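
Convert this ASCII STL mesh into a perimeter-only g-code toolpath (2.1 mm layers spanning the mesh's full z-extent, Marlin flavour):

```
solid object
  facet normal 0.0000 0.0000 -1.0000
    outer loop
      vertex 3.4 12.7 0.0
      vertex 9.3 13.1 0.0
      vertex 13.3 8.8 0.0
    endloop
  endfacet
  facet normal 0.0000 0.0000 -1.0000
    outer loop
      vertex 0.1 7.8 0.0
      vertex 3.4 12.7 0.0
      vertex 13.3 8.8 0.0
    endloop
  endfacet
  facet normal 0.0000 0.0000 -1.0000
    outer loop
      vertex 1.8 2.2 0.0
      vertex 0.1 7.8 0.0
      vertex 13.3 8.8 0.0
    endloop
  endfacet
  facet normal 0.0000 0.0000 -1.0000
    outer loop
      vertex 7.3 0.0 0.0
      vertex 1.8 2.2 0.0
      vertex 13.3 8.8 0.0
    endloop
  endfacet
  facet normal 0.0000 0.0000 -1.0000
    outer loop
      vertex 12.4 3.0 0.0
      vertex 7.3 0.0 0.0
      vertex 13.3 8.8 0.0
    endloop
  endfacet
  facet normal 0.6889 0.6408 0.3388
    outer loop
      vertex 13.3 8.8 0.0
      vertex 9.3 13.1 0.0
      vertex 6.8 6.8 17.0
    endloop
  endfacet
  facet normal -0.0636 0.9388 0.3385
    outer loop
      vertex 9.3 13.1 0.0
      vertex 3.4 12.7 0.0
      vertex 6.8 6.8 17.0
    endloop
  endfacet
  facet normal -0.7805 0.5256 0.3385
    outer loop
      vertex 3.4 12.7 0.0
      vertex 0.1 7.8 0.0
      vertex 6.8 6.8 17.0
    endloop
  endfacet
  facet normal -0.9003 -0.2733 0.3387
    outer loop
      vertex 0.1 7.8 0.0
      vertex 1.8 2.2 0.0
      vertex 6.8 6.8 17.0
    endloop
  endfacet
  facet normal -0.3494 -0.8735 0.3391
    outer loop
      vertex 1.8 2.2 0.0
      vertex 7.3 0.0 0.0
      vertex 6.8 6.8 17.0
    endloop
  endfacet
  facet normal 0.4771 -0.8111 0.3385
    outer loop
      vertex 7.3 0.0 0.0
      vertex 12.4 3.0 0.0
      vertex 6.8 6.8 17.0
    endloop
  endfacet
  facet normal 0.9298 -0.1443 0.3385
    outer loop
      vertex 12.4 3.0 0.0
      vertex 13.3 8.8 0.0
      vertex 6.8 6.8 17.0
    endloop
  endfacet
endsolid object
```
; perimeter-only toolpath
G21 ; units = mm
G90 ; absolute positioning
G28 ; home
; layer 1
G0 Z2.1
G0 X12.5 Y8.6
G1 X9.0 Y12.3
G1 X3.8 Y12.0
G1 X0.9 Y7.7
G1 X2.4 Y2.8
G1 X7.2 Y0.8
G1 X11.7 Y3.5
G1 X12.5 Y8.6
; layer 2
G0 Z4.2
G0 X11.7 Y8.3
G1 X8.7 Y11.5
G1 X4.2 Y11.2
G1 X1.8 Y7.5
G1 X3.0 Y3.4
G1 X7.2 Y1.7
G1 X11.0 Y4.0
G1 X11.7 Y8.3
; layer 3
G0 Z6.4
G0 X10.9 Y8.1
G1 X8.4 Y10.7
G1 X4.7 Y10.5
G1 X2.6 Y7.4
G1 X3.7 Y3.9
G1 X7.1 Y2.5
G1 X10.3 Y4.4
G1 X10.9 Y8.1
; layer 4
G0 Z8.5
G0 X10.1 Y7.8
G1 X8.1 Y9.9
G1 X5.1 Y9.8
G1 X3.4 Y7.3
G1 X4.3 Y4.5
G1 X7.0 Y3.4
G1 X9.6 Y4.9
G1 X10.1 Y7.8
; layer 5
G0 Z10.6
G0 X9.2 Y7.6
G1 X7.7 Y9.2
G1 X5.5 Y9.0
G1 X4.3 Y7.2
G1 X4.9 Y5.1
G1 X7.0 Y4.2
G1 X8.9 Y5.4
G1 X9.2 Y7.6
; layer 6
G0 Z12.8
G0 X8.4 Y7.3
G1 X7.4 Y8.4
G1 X5.9 Y8.3
G1 X5.1 Y7.0
G1 X5.5 Y5.6
G1 X6.9 Y5.1
G1 X8.2 Y5.8
G1 X8.4 Y7.3
; layer 7
G0 Z14.9
G0 X7.6 Y7.1
G1 X7.1 Y7.6
G1 X6.4 Y7.5
G1 X6.0 Y6.9
G1 X6.2 Y6.2
G1 X6.9 Y6.0
G1 X7.5 Y6.3
G1 X7.6 Y7.1
M2 ; end

The solid is a regular 7-sided pyramid, base circumscribed radius ≈ 6.8 mm, apex at z ≈ 17 mm. Slicing at Δz = 2.1 mm — 8 equal slices spanning the solid's height, so layer i sits at z = i·h/8 — gives 7 non-empty perimeters. Each is a 7-segment closed polygon; G0 lifts to the layer z and rapids to the start vertex, then G1 traces the edges. The cross-section shrinks linearly with z (the slice at the apex is degenerate and omitted).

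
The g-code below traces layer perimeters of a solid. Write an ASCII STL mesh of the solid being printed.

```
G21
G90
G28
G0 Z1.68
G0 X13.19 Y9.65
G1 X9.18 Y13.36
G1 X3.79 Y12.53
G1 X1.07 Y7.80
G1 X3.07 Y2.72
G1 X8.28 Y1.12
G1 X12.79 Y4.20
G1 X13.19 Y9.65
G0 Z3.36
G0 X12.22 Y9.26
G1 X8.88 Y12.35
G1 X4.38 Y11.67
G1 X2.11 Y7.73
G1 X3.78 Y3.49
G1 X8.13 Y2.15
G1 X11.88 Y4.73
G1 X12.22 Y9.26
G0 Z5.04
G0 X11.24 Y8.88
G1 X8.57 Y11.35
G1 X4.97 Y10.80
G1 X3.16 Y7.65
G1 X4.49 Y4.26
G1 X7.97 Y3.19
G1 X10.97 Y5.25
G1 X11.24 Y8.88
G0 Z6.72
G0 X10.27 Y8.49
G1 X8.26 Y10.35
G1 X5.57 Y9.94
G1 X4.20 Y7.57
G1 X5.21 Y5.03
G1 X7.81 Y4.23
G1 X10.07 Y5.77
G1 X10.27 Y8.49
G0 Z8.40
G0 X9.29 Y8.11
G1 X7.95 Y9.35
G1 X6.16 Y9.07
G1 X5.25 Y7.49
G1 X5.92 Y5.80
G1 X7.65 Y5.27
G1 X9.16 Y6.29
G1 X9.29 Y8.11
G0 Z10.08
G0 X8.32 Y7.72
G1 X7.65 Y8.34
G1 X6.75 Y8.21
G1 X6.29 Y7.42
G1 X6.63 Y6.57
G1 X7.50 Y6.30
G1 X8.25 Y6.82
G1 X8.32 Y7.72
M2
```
solid part
  facet normal 0.0000 0.0000 -1.0000
    outer loop
      vertex 3.20 13.40 0.00
      vertex 9.49 14.36 0.00
      vertex 14.17 10.03 0.00
    endloop
  endfacet
  facet normal 0.0000 0.0000 -1.0000
    outer loop
      vertex 0.02 7.88 0.00
      vertex 3.20 13.40 0.00
      vertex 14.17 10.03 0.00
    endloop
  endfacet
  facet normal 0.0000 0.0000 -1.0000
    outer loop
      vertex 2.36 1.95 0.00
      vertex 0.02 7.88 0.00
      vertex 14.17 10.03 0.00
    endloop
  endfacet
  facet normal 0.0000 0.0000 -1.0000
    outer loop
      vertex 8.44 0.08 0.00
      vertex 2.36 1.95 0.00
      vertex 14.17 10.03 0.00
    endloop
  endfacet
  facet normal 0.0000 0.0000 -1.0000
    outer loop
      vertex 13.70 3.68 0.00
      vertex 8.44 0.08 0.00
      vertex 14.17 10.03 0.00
    endloop
  endfacet
  facet normal 0.5920 0.6398 0.4901
    outer loop
      vertex 14.17 10.03 0.00
      vertex 9.49 14.36 0.00
      vertex 7.34 7.34 11.76
    endloop
  endfacet
  facet normal -0.1315 0.8616 0.4903
    outer loop
      vertex 9.49 14.36 0.00
      vertex 3.20 13.40 0.00
      vertex 7.34 7.34 11.76
    endloop
  endfacet
  facet normal -0.7553 0.4351 0.4901
    outer loop
      vertex 3.20 13.40 0.00
      vertex 0.02 7.88 0.00
      vertex 7.34 7.34 11.76
    endloop
  endfacet
  facet normal -0.8109 -0.3200 0.4900
    outer loop
      vertex 0.02 7.88 0.00
      vertex 2.36 1.95 0.00
      vertex 7.34 7.34 11.76
    endloop
  endfacet
  facet normal -0.2562 -0.8330 0.4903
    outer loop
      vertex 2.36 1.95 0.00
      vertex 8.44 0.08 0.00
      vertex 7.34 7.34 11.76
    endloop
  endfacet
  facet normal 0.4923 -0.7193 0.4901
    outer loop
      vertex 8.44 0.08 0.00
      vertex 13.70 3.68 0.00
      vertex 7.34 7.34 11.76
    endloop
  endfacet
  facet normal 0.8693 -0.0643 0.4901
    outer loop
      vertex 13.70 3.68 0.00
      vertex 14.17 10.03 0.00
      vertex 7.34 7.34 11.76
    endloop
  endfacet
endsolid part

The G0 Z moves step by Δz≈1.68 mm. The G1 loops shrink linearly with z, so the solid tapers from its base footprint up to z≈11.8. Closing with a flat bottom cap and the tapered top and triangulating gives 12 facets — a regular 7-sided pyramid, base circumscribed radius ≈ 7.34 mm, apex at z ≈ 11.8 mm.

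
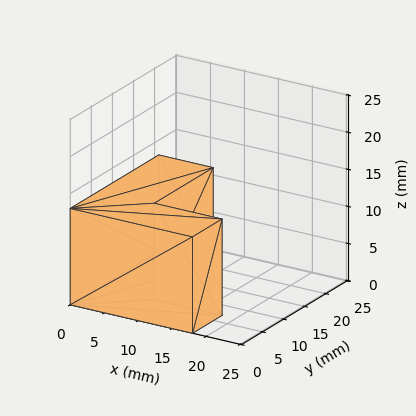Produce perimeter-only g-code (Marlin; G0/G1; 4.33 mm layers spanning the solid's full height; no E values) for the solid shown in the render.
Reading the render: the shape is an L-shaped prism: outer 18 × 21 mm, arm thicknesses ≈ 7 mm (horizontal) and 8 mm (vertical), extruded 13 mm in z (dimensions read to the nearest mm from the axis ticks). For the g-code, the solid's height is divided into equal slices at the stated Δz and each level perimeter traced with G1 moves after a G0 lift.

; perimeter-only toolpath
G21 ; units = mm
G90 ; absolute positioning
G28 ; home
; layer 1
G0 Z4.33
G0 X0.00 Y0.00
G1 X18.00 Y0.00
G1 X18.00 Y7.00
G1 X8.00 Y7.00
G1 X8.00 Y21.00
G1 X0.00 Y21.00
G1 X0.00 Y0.00
; layer 2
G0 Z8.67
G0 X0.00 Y0.00
G1 X18.00 Y0.00
G1 X18.00 Y7.00
G1 X8.00 Y7.00
G1 X8.00 Y21.00
G1 X0.00 Y21.00
G1 X0.00 Y0.00
; layer 3
G0 Z13.00
G0 X0.00 Y0.00
G1 X18.00 Y0.00
G1 X18.00 Y7.00
G1 X8.00 Y7.00
G1 X8.00 Y21.00
G1 X0.00 Y21.00
G1 X0.00 Y0.00
M2 ; end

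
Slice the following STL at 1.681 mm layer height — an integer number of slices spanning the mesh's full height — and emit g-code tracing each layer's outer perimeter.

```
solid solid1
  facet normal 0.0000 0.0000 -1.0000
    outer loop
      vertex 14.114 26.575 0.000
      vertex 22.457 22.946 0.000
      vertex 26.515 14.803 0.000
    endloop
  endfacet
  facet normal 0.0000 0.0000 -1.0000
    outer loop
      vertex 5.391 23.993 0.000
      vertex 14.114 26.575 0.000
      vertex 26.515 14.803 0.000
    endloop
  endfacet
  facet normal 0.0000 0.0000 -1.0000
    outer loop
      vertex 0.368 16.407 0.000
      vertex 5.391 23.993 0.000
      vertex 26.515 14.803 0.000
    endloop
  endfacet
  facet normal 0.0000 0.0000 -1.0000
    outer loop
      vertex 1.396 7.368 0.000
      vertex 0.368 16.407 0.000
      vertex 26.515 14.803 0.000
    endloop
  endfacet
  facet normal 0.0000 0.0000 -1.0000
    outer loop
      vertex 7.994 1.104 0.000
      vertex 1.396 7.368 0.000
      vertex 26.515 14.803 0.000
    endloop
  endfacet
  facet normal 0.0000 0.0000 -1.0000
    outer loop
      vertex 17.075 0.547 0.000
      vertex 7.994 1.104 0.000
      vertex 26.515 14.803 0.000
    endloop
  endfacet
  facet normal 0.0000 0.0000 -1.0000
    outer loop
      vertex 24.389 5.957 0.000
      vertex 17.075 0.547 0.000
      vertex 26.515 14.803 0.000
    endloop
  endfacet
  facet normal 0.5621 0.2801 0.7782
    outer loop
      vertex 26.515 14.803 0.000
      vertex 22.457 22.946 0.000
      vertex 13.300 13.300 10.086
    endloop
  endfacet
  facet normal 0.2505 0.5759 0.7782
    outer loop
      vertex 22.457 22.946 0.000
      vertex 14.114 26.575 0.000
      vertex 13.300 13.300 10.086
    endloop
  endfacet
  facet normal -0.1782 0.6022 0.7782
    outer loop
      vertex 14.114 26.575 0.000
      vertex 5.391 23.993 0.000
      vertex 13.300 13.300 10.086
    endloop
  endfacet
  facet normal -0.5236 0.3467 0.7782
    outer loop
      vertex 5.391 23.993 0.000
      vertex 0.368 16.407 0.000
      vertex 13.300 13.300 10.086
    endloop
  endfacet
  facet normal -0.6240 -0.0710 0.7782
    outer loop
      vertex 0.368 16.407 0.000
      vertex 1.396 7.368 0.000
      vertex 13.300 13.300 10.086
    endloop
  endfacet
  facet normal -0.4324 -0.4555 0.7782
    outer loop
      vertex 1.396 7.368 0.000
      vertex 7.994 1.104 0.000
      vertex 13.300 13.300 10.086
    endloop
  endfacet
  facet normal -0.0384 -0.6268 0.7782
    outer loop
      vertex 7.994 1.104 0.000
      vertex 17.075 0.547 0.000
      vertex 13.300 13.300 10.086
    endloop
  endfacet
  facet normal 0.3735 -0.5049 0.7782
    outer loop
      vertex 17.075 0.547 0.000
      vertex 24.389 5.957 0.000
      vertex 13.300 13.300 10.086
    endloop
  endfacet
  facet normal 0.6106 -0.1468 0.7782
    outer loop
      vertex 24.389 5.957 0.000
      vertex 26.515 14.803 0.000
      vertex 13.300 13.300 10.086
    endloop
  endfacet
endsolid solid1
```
; perimeter-only toolpath
G21 ; units = mm
G90 ; absolute positioning
G28 ; home
; layer 1
G0 Z1.681
G0 X24.312 Y14.553
G1 X20.931 Y21.338
G1 X13.978 Y24.362
G1 X6.709 Y22.211
G1 X2.523 Y15.889
G1 X3.380 Y8.357
G1 X8.878 Y3.137
G1 X16.446 Y2.672
G1 X22.541 Y7.181
G1 X24.312 Y14.553
; layer 2
G0 Z3.362
G0 X22.110 Y14.302
G1 X19.405 Y19.731
G1 X13.843 Y22.150
G1 X8.027 Y20.429
G1 X4.679 Y15.371
G1 X5.364 Y9.345
G1 X9.763 Y5.169
G1 X15.817 Y4.798
G1 X20.693 Y8.405
G1 X22.110 Y14.302
; layer 3
G0 Z5.043
G0 X19.907 Y14.052
G1 X17.879 Y18.123
G1 X13.707 Y19.938
G1 X9.346 Y18.646
G1 X6.834 Y14.854
G1 X7.348 Y10.334
G1 X10.647 Y7.202
G1 X15.188 Y6.924
G1 X18.845 Y9.629
G1 X19.907 Y14.052
; layer 4
G0 Z6.724
G0 X17.705 Y13.801
G1 X16.352 Y16.515
G1 X13.571 Y17.725
G1 X10.664 Y16.864
G1 X8.989 Y14.336
G1 X9.332 Y11.323
G1 X11.531 Y9.235
G1 X14.558 Y9.049
G1 X16.996 Y10.852
G1 X17.705 Y13.801
; layer 5
G0 Z8.405
G0 X15.502 Y13.550
G1 X14.826 Y14.908
G1 X13.436 Y15.512
G1 X11.982 Y15.082
G1 X11.145 Y13.818
G1 X11.316 Y12.311
G1 X12.416 Y11.267
G1 X13.929 Y11.175
G1 X15.148 Y12.076
G1 X15.502 Y13.550
M2 ; end

The solid is a regular 9-sided pyramid, base circumscribed radius ≈ 13.3 mm, apex at z ≈ 10.1 mm. Slicing at Δz = 1.681 mm — 6 equal slices spanning the solid's height, so layer i sits at z = i·h/6 — gives 5 non-empty perimeters. Each is a 9-segment closed polygon; G0 lifts to the layer z and rapids to the start vertex, then G1 traces the edges. The cross-section shrinks linearly with z (the slice at the apex is degenerate and omitted).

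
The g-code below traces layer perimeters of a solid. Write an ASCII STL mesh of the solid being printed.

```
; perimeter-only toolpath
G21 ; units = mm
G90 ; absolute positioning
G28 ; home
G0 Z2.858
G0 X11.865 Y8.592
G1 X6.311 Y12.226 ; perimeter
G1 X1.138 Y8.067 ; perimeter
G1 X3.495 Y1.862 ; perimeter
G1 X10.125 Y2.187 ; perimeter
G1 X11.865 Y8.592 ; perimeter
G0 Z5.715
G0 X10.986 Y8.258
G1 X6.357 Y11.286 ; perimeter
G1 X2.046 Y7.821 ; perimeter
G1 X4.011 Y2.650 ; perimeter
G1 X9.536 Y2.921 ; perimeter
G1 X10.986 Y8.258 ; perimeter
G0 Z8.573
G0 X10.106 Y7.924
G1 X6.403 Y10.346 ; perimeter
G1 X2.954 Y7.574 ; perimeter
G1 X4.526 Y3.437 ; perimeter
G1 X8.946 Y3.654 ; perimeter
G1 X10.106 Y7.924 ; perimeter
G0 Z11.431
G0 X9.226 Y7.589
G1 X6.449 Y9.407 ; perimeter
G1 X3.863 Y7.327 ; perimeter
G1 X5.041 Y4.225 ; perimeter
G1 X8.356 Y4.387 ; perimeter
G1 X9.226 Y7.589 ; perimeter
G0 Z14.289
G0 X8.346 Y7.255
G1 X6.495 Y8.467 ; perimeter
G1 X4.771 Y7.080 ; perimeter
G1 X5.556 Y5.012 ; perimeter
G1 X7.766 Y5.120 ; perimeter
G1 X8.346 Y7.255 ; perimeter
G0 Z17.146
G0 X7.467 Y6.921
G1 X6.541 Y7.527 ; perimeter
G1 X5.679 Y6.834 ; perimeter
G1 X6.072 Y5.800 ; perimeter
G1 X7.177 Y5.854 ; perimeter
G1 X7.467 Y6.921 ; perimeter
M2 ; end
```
solid part
  facet normal 0.0000 0.0000 -1.0000
    outer loop
      vertex 0.230 8.314 0.000
      vertex 6.265 13.166 0.000
      vertex 12.745 8.926 0.000
    endloop
  endfacet
  facet normal 0.0000 0.0000 -1.0000
    outer loop
      vertex 2.980 1.075 0.000
      vertex 0.230 8.314 0.000
      vertex 12.745 8.926 0.000
    endloop
  endfacet
  facet normal 0.0000 0.0000 -1.0000
    outer loop
      vertex 10.715 1.454 0.000
      vertex 2.980 1.075 0.000
      vertex 12.745 8.926 0.000
    endloop
  endfacet
  facet normal 0.5291 0.8086 0.2574
    outer loop
      vertex 12.745 8.926 0.000
      vertex 6.265 13.166 0.000
      vertex 6.587 6.587 20.004
    endloop
  endfacet
  facet normal -0.6055 0.7531 0.2574
    outer loop
      vertex 6.265 13.166 0.000
      vertex 0.230 8.314 0.000
      vertex 6.587 6.587 20.004
    endloop
  endfacet
  facet normal -0.9033 -0.3432 0.2574
    outer loop
      vertex 0.230 8.314 0.000
      vertex 2.980 1.075 0.000
      vertex 6.587 6.587 20.004
    endloop
  endfacet
  facet normal 0.0473 -0.9651 0.2574
    outer loop
      vertex 2.980 1.075 0.000
      vertex 10.715 1.454 0.000
      vertex 6.587 6.587 20.004
    endloop
  endfacet
  facet normal 0.9325 -0.2533 0.2574
    outer loop
      vertex 10.715 1.454 0.000
      vertex 12.745 8.926 0.000
      vertex 6.587 6.587 20.004
    endloop
  endfacet
endsolid part

The G0 Z moves step by Δz≈2.858 mm. The G1 loops shrink linearly with z, so the solid tapers from its base footprint up to z≈20. Closing with a flat bottom cap and the tapered top and triangulating gives 8 facets — a regular 5-sided pyramid, base circumscribed radius ≈ 6.59 mm, apex at z ≈ 20 mm.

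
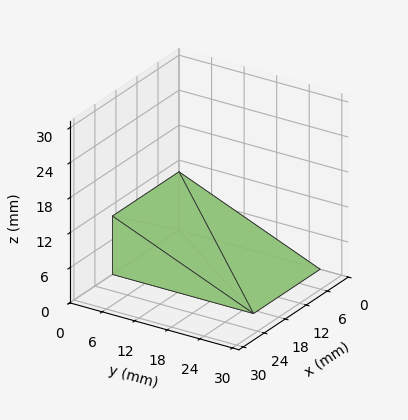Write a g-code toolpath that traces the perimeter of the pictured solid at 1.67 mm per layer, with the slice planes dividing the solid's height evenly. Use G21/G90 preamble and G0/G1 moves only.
Reading the render: the shape is a wedge (ramp): 19 × 26 mm base, rising to 10 mm along the y=0 edge and sloping linearly to z=0 at y=26 (dimensions read to the nearest mm from the axis ticks). For the g-code, the solid's height is divided into equal slices at the stated Δz and each level perimeter traced with G1 moves after a G0 lift.

; perimeter-only toolpath
G21 ; units = mm
G90 ; absolute positioning
G28 ; home
; layer 1
G0 Z1.67
G0 X0.00 Y0.00
G1 X19.00 Y0.00
G1 X19.00 Y21.67
G1 X0.00 Y21.67
G1 X0.00 Y0.00
; layer 2
G0 Z3.33
G0 X0.00 Y0.00
G1 X19.00 Y0.00
G1 X19.00 Y17.33
G1 X0.00 Y17.33
G1 X0.00 Y0.00
; layer 3
G0 Z5.00
G0 X0.00 Y0.00
G1 X19.00 Y0.00
G1 X19.00 Y13.00
G1 X0.00 Y13.00
G1 X0.00 Y0.00
; layer 4
G0 Z6.67
G0 X0.00 Y0.00
G1 X19.00 Y0.00
G1 X19.00 Y8.67
G1 X0.00 Y8.67
G1 X0.00 Y0.00
; layer 5
G0 Z8.33
G0 X0.00 Y0.00
G1 X19.00 Y0.00
G1 X19.00 Y4.33
G1 X0.00 Y4.33
G1 X0.00 Y0.00
M2 ; end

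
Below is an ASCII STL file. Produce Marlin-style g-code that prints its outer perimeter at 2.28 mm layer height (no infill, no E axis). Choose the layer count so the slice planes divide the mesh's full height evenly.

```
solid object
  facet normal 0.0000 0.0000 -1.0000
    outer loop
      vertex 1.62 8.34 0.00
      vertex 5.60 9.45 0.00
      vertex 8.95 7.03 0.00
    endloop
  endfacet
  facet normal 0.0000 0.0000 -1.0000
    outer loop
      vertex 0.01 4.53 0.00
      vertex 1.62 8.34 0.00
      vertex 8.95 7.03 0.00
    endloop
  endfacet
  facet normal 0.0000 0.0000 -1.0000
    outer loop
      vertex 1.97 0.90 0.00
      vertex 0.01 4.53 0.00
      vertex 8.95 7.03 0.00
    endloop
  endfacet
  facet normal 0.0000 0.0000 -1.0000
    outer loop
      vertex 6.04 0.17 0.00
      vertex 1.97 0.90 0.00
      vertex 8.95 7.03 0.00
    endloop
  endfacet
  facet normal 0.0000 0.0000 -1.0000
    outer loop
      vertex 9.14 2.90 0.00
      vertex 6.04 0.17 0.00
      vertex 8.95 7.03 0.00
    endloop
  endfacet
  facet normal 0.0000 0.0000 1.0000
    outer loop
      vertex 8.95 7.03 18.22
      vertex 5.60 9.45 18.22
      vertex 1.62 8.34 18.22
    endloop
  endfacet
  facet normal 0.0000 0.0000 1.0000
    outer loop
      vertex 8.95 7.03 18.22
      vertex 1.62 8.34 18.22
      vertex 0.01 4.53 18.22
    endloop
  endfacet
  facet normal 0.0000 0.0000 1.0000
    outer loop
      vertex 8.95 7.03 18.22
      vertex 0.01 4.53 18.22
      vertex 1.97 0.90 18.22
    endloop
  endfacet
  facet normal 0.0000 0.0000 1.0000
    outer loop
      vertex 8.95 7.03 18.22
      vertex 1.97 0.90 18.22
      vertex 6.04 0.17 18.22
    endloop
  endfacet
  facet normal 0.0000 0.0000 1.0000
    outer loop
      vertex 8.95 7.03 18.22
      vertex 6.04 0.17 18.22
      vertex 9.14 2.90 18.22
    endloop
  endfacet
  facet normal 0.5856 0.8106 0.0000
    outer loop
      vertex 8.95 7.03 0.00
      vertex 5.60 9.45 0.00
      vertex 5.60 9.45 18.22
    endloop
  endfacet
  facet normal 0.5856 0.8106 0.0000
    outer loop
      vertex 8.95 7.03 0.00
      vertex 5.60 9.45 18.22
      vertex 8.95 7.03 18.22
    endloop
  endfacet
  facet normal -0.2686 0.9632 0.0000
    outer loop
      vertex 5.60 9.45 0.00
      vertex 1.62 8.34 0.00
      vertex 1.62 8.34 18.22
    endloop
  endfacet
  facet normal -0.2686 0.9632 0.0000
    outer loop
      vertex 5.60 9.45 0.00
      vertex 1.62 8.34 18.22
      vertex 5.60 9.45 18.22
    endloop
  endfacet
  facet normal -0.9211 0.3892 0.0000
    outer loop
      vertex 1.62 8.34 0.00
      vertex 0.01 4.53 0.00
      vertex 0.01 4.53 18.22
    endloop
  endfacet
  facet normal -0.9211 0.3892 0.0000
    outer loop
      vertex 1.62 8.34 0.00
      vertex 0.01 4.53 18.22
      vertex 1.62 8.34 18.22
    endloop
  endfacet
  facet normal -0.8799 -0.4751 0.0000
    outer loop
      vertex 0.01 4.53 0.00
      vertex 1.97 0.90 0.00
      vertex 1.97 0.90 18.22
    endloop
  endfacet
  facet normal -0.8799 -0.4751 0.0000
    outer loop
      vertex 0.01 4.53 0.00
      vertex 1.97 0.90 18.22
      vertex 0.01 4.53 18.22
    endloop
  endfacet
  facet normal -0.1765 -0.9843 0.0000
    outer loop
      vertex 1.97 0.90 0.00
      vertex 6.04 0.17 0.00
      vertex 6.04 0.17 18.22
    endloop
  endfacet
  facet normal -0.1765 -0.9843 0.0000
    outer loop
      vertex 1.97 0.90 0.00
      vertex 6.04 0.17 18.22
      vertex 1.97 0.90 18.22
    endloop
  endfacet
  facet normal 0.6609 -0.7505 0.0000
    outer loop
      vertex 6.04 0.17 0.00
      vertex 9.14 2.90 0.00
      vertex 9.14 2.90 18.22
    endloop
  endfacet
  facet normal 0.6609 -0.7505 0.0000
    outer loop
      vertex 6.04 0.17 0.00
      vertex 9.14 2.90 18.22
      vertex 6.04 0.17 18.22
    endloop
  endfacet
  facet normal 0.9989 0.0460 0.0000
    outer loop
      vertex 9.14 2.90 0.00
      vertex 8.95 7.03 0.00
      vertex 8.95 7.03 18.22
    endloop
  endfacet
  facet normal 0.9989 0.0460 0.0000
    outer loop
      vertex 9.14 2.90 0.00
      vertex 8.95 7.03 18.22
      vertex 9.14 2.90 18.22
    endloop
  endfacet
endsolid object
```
; perimeter-only toolpath
G21 ; units = mm
G90 ; absolute positioning
G28 ; home
; layer 1
G0 Z2.28
G0 X8.95 Y7.03
G1 X5.60 Y9.45
G1 X1.62 Y8.34
G1 X0.01 Y4.53
G1 X1.97 Y0.90
G1 X6.04 Y0.17
G1 X9.14 Y2.90
G1 X8.95 Y7.03
; layer 2
G0 Z4.55
G0 X8.95 Y7.03
G1 X5.60 Y9.45
G1 X1.62 Y8.34
G1 X0.01 Y4.53
G1 X1.97 Y0.90
G1 X6.04 Y0.17
G1 X9.14 Y2.90
G1 X8.95 Y7.03
; layer 3
G0 Z6.83
G0 X8.95 Y7.03
G1 X5.60 Y9.45
G1 X1.62 Y8.34
G1 X0.01 Y4.53
G1 X1.97 Y0.90
G1 X6.04 Y0.17
G1 X9.14 Y2.90
G1 X8.95 Y7.03
; layer 4
G0 Z9.11
G0 X8.95 Y7.03
G1 X5.60 Y9.45
G1 X1.62 Y8.34
G1 X0.01 Y4.53
G1 X1.97 Y0.90
G1 X6.04 Y0.17
G1 X9.14 Y2.90
G1 X8.95 Y7.03
; layer 5
G0 Z11.39
G0 X8.95 Y7.03
G1 X5.60 Y9.45
G1 X1.62 Y8.34
G1 X0.01 Y4.53
G1 X1.97 Y0.90
G1 X6.04 Y0.17
G1 X9.14 Y2.90
G1 X8.95 Y7.03
; layer 6
G0 Z13.66
G0 X8.95 Y7.03
G1 X5.60 Y9.45
G1 X1.62 Y8.34
G1 X0.01 Y4.53
G1 X1.97 Y0.90
G1 X6.04 Y0.17
G1 X9.14 Y2.90
G1 X8.95 Y7.03
; layer 7
G0 Z15.94
G0 X8.95 Y7.03
G1 X5.60 Y9.45
G1 X1.62 Y8.34
G1 X0.01 Y4.53
G1 X1.97 Y0.90
G1 X6.04 Y0.17
G1 X9.14 Y2.90
G1 X8.95 Y7.03
; layer 8
G0 Z18.22
G0 X8.95 Y7.03
G1 X5.60 Y9.45
G1 X1.62 Y8.34
G1 X0.01 Y4.53
G1 X1.97 Y0.90
G1 X6.04 Y0.17
G1 X9.14 Y2.90
G1 X8.95 Y7.03
M2 ; end

The solid is a regular 7-sided prism (a cylinder approximated with 7 flat sides), circumscribed radius ≈ 4.76 mm, height ≈ 18.2 mm. Slicing at Δz = 2.28 mm — 8 equal slices spanning the solid's height, so layer i sits at z = i·h/8 — gives 8 non-empty perimeters. Each is a 7-segment closed polygon; G0 lifts to the layer z and rapids to the start vertex, then G1 traces the edges.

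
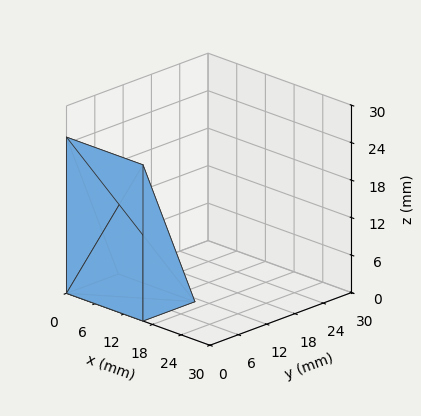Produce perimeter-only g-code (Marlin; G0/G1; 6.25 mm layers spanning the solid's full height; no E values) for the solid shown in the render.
Reading the render: the shape is a wedge (ramp): 16 × 11 mm base, rising to 25 mm along the y=0 edge and sloping linearly to z=0 at y=11 (dimensions read to the nearest mm from the axis ticks). For the g-code, the solid's height is divided into equal slices at the stated Δz and each level perimeter traced with G1 moves after a G0 lift.

; perimeter-only toolpath
G21 ; units = mm
G90 ; absolute positioning
G28 ; home
; layer 1
G0 Z6.25
G0 X0.00 Y0.00
G1 X16.00 Y0.00
G1 X16.00 Y8.25
G1 X0.00 Y8.25
G1 X0.00 Y0.00
; layer 2
G0 Z12.50
G0 X0.00 Y0.00
G1 X16.00 Y0.00
G1 X16.00 Y5.50
G1 X0.00 Y5.50
G1 X0.00 Y0.00
; layer 3
G0 Z18.75
G0 X0.00 Y0.00
G1 X16.00 Y0.00
G1 X16.00 Y2.75
G1 X0.00 Y2.75
G1 X0.00 Y0.00
M2 ; end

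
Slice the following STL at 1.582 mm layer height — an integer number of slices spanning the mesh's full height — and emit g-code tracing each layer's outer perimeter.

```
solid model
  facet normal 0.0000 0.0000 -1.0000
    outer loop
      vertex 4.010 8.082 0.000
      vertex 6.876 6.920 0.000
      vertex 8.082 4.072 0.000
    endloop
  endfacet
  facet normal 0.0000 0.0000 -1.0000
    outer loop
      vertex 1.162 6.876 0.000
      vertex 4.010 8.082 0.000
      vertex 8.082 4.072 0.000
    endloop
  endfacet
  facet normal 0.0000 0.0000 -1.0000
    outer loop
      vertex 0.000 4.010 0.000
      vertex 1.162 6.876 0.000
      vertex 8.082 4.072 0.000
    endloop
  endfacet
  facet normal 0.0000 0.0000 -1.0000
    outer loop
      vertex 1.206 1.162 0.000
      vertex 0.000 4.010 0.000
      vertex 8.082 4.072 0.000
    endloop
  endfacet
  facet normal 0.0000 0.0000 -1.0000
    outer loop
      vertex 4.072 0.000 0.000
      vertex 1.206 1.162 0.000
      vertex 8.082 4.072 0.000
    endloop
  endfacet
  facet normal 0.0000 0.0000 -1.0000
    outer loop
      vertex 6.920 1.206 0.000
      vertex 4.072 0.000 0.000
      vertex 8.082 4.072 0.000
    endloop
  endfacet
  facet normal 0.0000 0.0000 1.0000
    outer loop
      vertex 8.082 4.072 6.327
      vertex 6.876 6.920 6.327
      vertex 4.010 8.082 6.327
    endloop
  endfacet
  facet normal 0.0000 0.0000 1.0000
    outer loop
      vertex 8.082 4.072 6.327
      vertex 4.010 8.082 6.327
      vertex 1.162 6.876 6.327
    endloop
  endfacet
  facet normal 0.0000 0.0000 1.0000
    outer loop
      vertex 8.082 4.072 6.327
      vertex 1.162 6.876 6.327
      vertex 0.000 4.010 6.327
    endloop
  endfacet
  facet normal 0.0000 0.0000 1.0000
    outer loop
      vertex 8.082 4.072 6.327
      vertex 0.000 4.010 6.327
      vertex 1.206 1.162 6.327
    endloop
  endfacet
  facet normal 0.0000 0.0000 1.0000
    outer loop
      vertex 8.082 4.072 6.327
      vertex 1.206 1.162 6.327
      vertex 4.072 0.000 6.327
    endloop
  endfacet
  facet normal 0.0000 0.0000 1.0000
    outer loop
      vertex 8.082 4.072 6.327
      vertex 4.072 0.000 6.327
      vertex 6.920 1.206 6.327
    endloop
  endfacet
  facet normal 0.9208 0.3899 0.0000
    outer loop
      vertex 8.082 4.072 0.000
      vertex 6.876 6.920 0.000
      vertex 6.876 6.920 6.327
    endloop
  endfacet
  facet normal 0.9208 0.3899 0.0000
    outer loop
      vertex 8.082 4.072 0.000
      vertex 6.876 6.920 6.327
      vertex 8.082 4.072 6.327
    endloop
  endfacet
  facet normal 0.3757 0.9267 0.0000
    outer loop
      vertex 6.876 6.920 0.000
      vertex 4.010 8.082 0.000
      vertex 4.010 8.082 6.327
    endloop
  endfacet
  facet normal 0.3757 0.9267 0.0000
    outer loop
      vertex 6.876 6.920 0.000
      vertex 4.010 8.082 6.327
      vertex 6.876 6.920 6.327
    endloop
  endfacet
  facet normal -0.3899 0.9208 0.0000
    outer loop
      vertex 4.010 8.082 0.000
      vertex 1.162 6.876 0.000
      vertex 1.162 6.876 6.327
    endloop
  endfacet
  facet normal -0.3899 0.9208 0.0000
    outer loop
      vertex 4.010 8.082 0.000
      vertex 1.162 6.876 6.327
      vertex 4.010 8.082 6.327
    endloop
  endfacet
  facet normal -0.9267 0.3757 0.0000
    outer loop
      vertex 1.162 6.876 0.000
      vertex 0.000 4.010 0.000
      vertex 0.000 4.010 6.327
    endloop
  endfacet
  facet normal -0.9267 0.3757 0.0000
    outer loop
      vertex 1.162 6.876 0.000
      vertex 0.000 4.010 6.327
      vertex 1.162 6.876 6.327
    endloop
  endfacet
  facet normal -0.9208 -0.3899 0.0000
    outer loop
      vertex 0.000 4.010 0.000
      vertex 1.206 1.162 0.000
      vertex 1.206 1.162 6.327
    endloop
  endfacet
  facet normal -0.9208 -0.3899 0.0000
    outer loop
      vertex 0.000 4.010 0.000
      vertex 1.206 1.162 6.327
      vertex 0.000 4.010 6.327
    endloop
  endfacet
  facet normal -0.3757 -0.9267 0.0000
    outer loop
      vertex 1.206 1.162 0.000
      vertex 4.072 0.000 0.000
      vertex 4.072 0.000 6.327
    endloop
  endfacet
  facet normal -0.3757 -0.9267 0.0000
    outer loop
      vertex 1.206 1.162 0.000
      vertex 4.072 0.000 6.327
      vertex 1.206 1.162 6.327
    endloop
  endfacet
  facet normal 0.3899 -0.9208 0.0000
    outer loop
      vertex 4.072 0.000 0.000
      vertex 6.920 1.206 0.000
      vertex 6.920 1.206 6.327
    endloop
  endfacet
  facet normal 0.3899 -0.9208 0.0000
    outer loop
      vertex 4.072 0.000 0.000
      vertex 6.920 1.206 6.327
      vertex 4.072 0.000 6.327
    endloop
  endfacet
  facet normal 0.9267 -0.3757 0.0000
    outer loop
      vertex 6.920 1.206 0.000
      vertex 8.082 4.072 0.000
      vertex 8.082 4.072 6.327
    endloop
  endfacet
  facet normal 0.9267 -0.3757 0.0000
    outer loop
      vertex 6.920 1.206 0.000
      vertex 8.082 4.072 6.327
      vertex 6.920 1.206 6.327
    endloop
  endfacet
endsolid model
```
; perimeter-only toolpath
G21 ; units = mm
G90 ; absolute positioning
G28 ; home
; layer 1
G0 Z1.582
G0 X8.082 Y4.072
G1 X6.876 Y6.920
G1 X4.010 Y8.082
G1 X1.162 Y6.876
G1 X0.000 Y4.010
G1 X1.206 Y1.162
G1 X4.072 Y0.000
G1 X6.920 Y1.206
G1 X8.082 Y4.072
; layer 2
G0 Z3.163
G0 X8.082 Y4.072
G1 X6.876 Y6.920
G1 X4.010 Y8.082
G1 X1.162 Y6.876
G1 X0.000 Y4.010
G1 X1.206 Y1.162
G1 X4.072 Y0.000
G1 X6.920 Y1.206
G1 X8.082 Y4.072
; layer 3
G0 Z4.745
G0 X8.082 Y4.072
G1 X6.876 Y6.920
G1 X4.010 Y8.082
G1 X1.162 Y6.876
G1 X0.000 Y4.010
G1 X1.206 Y1.162
G1 X4.072 Y0.000
G1 X6.920 Y1.206
G1 X8.082 Y4.072
; layer 4
G0 Z6.327
G0 X8.082 Y4.072
G1 X6.876 Y6.920
G1 X4.010 Y8.082
G1 X1.162 Y6.876
G1 X0.000 Y4.010
G1 X1.206 Y1.162
G1 X4.072 Y0.000
G1 X6.920 Y1.206
G1 X8.082 Y4.072
M2 ; end

The solid is a regular 8-sided prism (a cylinder approximated with 8 flat sides), circumscribed radius ≈ 4.04 mm, height ≈ 6.33 mm. Slicing at Δz = 1.582 mm — 4 equal slices spanning the solid's height, so layer i sits at z = i·h/4 — gives 4 non-empty perimeters. Each is a 8-segment closed polygon; G0 lifts to the layer z and rapids to the start vertex, then G1 traces the edges.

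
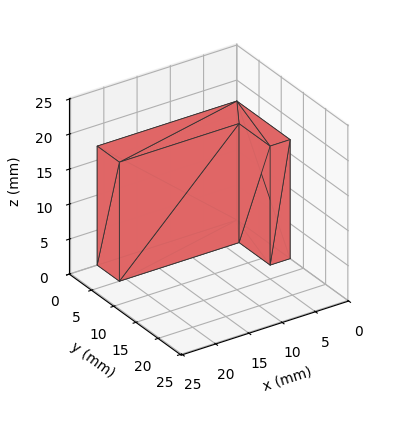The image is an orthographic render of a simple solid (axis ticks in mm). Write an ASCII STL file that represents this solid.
Reading the render: the shape is an L-shaped prism: outer 21 × 12 mm, arm thicknesses ≈ 5 mm (horizontal) and 3 mm (vertical), extruded 17 mm in z (dimensions read to the nearest mm from the axis ticks). For the STL, each face is triangulated and given an outward normal.

solid part
  facet normal 0.0000 0.0000 -1.0000
    outer loop
      vertex 21.00 5.00 0.00
      vertex 21.00 0.00 0.00
      vertex 0.00 0.00 0.00
    endloop
  endfacet
  facet normal 0.0000 0.0000 -1.0000
    outer loop
      vertex 3.00 5.00 0.00
      vertex 21.00 5.00 0.00
      vertex 0.00 0.00 0.00
    endloop
  endfacet
  facet normal 0.0000 0.0000 -1.0000
    outer loop
      vertex 3.00 12.00 0.00
      vertex 3.00 5.00 0.00
      vertex 0.00 0.00 0.00
    endloop
  endfacet
  facet normal 0.0000 0.0000 -1.0000
    outer loop
      vertex 0.00 12.00 0.00
      vertex 3.00 12.00 0.00
      vertex 0.00 0.00 0.00
    endloop
  endfacet
  facet normal 0.0000 0.0000 1.0000
    outer loop
      vertex 0.00 0.00 17.00
      vertex 21.00 0.00 17.00
      vertex 21.00 5.00 17.00
    endloop
  endfacet
  facet normal 0.0000 0.0000 1.0000
    outer loop
      vertex 0.00 0.00 17.00
      vertex 21.00 5.00 17.00
      vertex 3.00 5.00 17.00
    endloop
  endfacet
  facet normal 0.0000 0.0000 1.0000
    outer loop
      vertex 0.00 0.00 17.00
      vertex 3.00 5.00 17.00
      vertex 3.00 12.00 17.00
    endloop
  endfacet
  facet normal 0.0000 0.0000 1.0000
    outer loop
      vertex 0.00 0.00 17.00
      vertex 3.00 12.00 17.00
      vertex 0.00 12.00 17.00
    endloop
  endfacet
  facet normal 0.0000 -1.0000 0.0000
    outer loop
      vertex 0.00 0.00 0.00
      vertex 21.00 0.00 0.00
      vertex 21.00 0.00 17.00
    endloop
  endfacet
  facet normal 0.0000 -1.0000 0.0000
    outer loop
      vertex 0.00 0.00 0.00
      vertex 21.00 0.00 17.00
      vertex 0.00 0.00 17.00
    endloop
  endfacet
  facet normal 1.0000 0.0000 0.0000
    outer loop
      vertex 21.00 0.00 0.00
      vertex 21.00 5.00 0.00
      vertex 21.00 5.00 17.00
    endloop
  endfacet
  facet normal 1.0000 0.0000 0.0000
    outer loop
      vertex 21.00 0.00 0.00
      vertex 21.00 5.00 17.00
      vertex 21.00 0.00 17.00
    endloop
  endfacet
  facet normal 0.0000 1.0000 0.0000
    outer loop
      vertex 21.00 5.00 0.00
      vertex 3.00 5.00 0.00
      vertex 3.00 5.00 17.00
    endloop
  endfacet
  facet normal 0.0000 1.0000 0.0000
    outer loop
      vertex 21.00 5.00 0.00
      vertex 3.00 5.00 17.00
      vertex 21.00 5.00 17.00
    endloop
  endfacet
  facet normal 1.0000 0.0000 0.0000
    outer loop
      vertex 3.00 5.00 0.00
      vertex 3.00 12.00 0.00
      vertex 3.00 12.00 17.00
    endloop
  endfacet
  facet normal 1.0000 0.0000 0.0000
    outer loop
      vertex 3.00 5.00 0.00
      vertex 3.00 12.00 17.00
      vertex 3.00 5.00 17.00
    endloop
  endfacet
  facet normal 0.0000 1.0000 0.0000
    outer loop
      vertex 3.00 12.00 0.00
      vertex 0.00 12.00 0.00
      vertex 0.00 12.00 17.00
    endloop
  endfacet
  facet normal 0.0000 1.0000 0.0000
    outer loop
      vertex 3.00 12.00 0.00
      vertex 0.00 12.00 17.00
      vertex 3.00 12.00 17.00
    endloop
  endfacet
  facet normal -1.0000 0.0000 0.0000
    outer loop
      vertex 0.00 12.00 0.00
      vertex 0.00 0.00 0.00
      vertex 0.00 0.00 17.00
    endloop
  endfacet
  facet normal -1.0000 0.0000 0.0000
    outer loop
      vertex 0.00 12.00 0.00
      vertex 0.00 0.00 17.00
      vertex 0.00 12.00 17.00
    endloop
  endfacet
endsolid part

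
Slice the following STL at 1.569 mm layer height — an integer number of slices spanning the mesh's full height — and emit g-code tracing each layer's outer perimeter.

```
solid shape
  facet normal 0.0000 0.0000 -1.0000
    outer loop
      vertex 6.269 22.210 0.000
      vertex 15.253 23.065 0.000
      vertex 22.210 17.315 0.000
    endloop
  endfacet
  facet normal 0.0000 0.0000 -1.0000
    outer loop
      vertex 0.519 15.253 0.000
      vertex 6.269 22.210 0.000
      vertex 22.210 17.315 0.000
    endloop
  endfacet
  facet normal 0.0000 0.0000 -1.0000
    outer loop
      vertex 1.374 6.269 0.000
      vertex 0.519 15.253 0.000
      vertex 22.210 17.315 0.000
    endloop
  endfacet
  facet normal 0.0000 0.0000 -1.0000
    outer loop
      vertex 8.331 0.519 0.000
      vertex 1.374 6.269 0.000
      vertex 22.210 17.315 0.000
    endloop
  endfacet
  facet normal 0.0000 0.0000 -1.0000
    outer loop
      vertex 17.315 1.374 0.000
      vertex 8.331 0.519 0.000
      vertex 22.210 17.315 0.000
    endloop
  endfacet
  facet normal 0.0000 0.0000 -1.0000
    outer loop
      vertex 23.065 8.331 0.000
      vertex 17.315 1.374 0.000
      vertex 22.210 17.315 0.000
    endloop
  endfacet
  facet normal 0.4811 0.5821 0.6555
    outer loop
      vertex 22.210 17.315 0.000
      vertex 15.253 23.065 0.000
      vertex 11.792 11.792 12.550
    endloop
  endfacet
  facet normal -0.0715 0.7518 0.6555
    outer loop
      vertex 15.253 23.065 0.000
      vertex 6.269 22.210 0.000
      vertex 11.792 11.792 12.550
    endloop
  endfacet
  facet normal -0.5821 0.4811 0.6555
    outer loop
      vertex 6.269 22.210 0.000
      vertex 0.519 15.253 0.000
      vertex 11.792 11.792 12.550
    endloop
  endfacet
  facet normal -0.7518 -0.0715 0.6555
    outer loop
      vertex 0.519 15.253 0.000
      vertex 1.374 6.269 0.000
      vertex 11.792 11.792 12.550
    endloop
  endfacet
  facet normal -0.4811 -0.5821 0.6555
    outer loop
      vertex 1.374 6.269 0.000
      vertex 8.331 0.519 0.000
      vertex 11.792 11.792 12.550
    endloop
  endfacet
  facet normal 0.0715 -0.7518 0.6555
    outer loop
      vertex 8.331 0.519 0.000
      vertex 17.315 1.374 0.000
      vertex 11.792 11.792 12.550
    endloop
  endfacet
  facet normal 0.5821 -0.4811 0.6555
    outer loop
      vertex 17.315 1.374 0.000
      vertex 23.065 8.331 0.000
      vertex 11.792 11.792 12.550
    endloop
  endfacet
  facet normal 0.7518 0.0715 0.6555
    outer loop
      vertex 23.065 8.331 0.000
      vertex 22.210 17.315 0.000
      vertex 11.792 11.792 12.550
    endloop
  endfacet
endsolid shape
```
; perimeter-only toolpath
G21 ; units = mm
G90 ; absolute positioning
G28 ; home
; layer 1
G0 Z1.569
G0 X20.908 Y16.625
G1 X14.820 Y21.656
G1 X6.959 Y20.908
G1 X1.928 Y14.820
G1 X2.676 Y6.959
G1 X8.764 Y1.928
G1 X16.625 Y2.676
G1 X21.656 Y8.764
G1 X20.908 Y16.625
; layer 2
G0 Z3.138
G0 X19.605 Y15.934
G1 X14.388 Y20.247
G1 X7.650 Y19.605
G1 X3.337 Y14.388
G1 X3.978 Y7.650
G1 X9.196 Y3.337
G1 X15.934 Y3.978
G1 X20.247 Y9.196
G1 X19.605 Y15.934
; layer 3
G0 Z4.706
G0 X18.303 Y15.244
G1 X13.955 Y18.838
G1 X8.340 Y18.303
G1 X4.746 Y13.955
G1 X5.281 Y8.340
G1 X9.629 Y4.746
G1 X15.244 Y5.281
G1 X18.838 Y9.629
G1 X18.303 Y15.244
; layer 4
G0 Z6.275
G0 X17.001 Y14.553
G1 X13.523 Y17.428
G1 X9.030 Y17.001
G1 X6.155 Y13.523
G1 X6.583 Y9.030
G1 X10.061 Y6.155
G1 X14.553 Y6.583
G1 X17.428 Y10.061
G1 X17.001 Y14.553
; layer 5
G0 Z7.844
G0 X15.699 Y13.863
G1 X13.090 Y16.019
G1 X9.721 Y15.699
G1 X7.565 Y13.090
G1 X7.885 Y9.721
G1 X10.494 Y7.565
G1 X13.863 Y7.885
G1 X16.019 Y10.494
G1 X15.699 Y13.863
; layer 6
G0 Z9.413
G0 X14.396 Y13.173
G1 X12.657 Y14.610
G1 X10.411 Y14.396
G1 X8.974 Y12.657
G1 X9.188 Y10.411
G1 X10.927 Y8.974
G1 X13.173 Y9.188
G1 X14.610 Y10.927
G1 X14.396 Y13.173
; layer 7
G0 Z10.981
G0 X13.094 Y12.482
G1 X12.225 Y13.201
G1 X11.102 Y13.094
G1 X10.383 Y12.225
G1 X10.490 Y11.102
G1 X11.359 Y10.383
G1 X12.482 Y10.490
G1 X13.201 Y11.359
G1 X13.094 Y12.482
M2 ; end

The solid is a regular 8-sided pyramid, base circumscribed radius ≈ 11.8 mm, apex at z ≈ 12.6 mm. Slicing at Δz = 1.569 mm — 8 equal slices spanning the solid's height, so layer i sits at z = i·h/8 — gives 7 non-empty perimeters. Each is a 8-segment closed polygon; G0 lifts to the layer z and rapids to the start vertex, then G1 traces the edges. The cross-section shrinks linearly with z (the slice at the apex is degenerate and omitted).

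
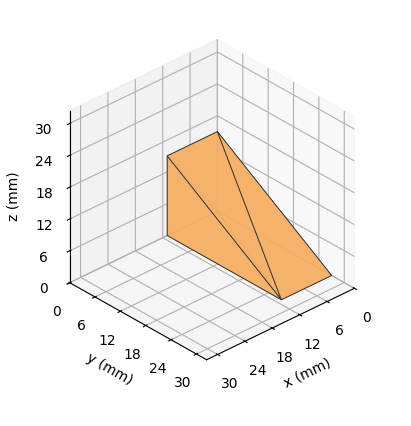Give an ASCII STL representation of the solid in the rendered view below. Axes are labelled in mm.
Reading the render: the shape is a wedge (ramp): 11 × 27 mm base, rising to 15 mm along the y=0 edge and sloping linearly to z=0 at y=27 (dimensions read to the nearest mm from the axis ticks). For the STL, each face is triangulated and given an outward normal.

solid part
  facet normal 0.0000 0.0000 -1.0000
    outer loop
      vertex 11.000 27.000 0.000
      vertex 11.000 0.000 0.000
      vertex 0.000 0.000 0.000
    endloop
  endfacet
  facet normal 0.0000 0.0000 -1.0000
    outer loop
      vertex 0.000 27.000 0.000
      vertex 11.000 27.000 0.000
      vertex 0.000 0.000 0.000
    endloop
  endfacet
  facet normal 0.0000 -1.0000 0.0000
    outer loop
      vertex 0.000 0.000 0.000
      vertex 11.000 0.000 0.000
      vertex 11.000 0.000 15.000
    endloop
  endfacet
  facet normal 0.0000 -1.0000 0.0000
    outer loop
      vertex 0.000 0.000 0.000
      vertex 11.000 0.000 15.000
      vertex 0.000 0.000 15.000
    endloop
  endfacet
  facet normal 0.0000 0.4856 0.8742
    outer loop
      vertex 0.000 0.000 15.000
      vertex 11.000 0.000 15.000
      vertex 11.000 27.000 0.000
    endloop
  endfacet
  facet normal 0.0000 0.4856 0.8742
    outer loop
      vertex 0.000 0.000 15.000
      vertex 11.000 27.000 0.000
      vertex 0.000 27.000 0.000
    endloop
  endfacet
  facet normal -1.0000 0.0000 0.0000
    outer loop
      vertex 0.000 0.000 15.000
      vertex 0.000 27.000 0.000
      vertex 0.000 0.000 0.000
    endloop
  endfacet
  facet normal 1.0000 0.0000 0.0000
    outer loop
      vertex 11.000 0.000 0.000
      vertex 11.000 27.000 0.000
      vertex 11.000 0.000 15.000
    endloop
  endfacet
endsolid part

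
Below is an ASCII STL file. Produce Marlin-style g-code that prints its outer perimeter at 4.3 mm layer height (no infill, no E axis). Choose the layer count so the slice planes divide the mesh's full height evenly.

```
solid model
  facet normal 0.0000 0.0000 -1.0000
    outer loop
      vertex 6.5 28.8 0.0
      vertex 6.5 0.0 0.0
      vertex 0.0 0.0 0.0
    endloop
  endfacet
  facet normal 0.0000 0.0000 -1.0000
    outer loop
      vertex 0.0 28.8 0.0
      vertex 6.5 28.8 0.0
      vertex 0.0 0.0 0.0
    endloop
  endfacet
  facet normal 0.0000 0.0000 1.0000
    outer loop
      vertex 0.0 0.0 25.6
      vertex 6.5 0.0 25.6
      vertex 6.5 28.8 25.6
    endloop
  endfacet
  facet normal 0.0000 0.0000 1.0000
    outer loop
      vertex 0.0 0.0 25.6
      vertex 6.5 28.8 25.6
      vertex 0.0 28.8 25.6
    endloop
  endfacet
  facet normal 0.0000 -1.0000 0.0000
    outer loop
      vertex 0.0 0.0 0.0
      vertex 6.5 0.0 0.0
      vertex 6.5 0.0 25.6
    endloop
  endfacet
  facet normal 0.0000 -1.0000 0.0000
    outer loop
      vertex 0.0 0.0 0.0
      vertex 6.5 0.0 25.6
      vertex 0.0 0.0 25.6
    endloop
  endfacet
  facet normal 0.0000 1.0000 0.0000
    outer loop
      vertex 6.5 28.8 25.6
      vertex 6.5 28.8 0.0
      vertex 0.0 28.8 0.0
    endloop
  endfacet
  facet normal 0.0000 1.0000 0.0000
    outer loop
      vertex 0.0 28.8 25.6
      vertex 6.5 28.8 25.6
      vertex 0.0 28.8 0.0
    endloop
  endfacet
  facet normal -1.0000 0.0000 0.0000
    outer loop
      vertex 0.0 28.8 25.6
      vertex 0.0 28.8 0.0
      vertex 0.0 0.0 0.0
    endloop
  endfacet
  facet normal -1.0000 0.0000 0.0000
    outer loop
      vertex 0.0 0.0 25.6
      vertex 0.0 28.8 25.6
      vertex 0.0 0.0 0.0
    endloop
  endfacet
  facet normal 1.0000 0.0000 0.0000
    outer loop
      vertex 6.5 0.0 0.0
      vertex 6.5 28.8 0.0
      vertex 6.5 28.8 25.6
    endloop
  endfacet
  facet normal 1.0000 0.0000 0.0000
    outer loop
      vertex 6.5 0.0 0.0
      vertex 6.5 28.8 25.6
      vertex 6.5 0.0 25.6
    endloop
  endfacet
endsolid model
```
; perimeter-only toolpath
G21 ; units = mm
G90 ; absolute positioning
G28 ; home
; layer 1
G0 Z4.3
G0 X0.0 Y0.0
G1 X6.5 Y0.0
G1 X6.5 Y28.8
G1 X0.0 Y28.8
G1 X0.0 Y0.0
; layer 2
G0 Z8.5
G0 X0.0 Y0.0
G1 X6.5 Y0.0
G1 X6.5 Y28.8
G1 X0.0 Y28.8
G1 X0.0 Y0.0
; layer 3
G0 Z12.8
G0 X0.0 Y0.0
G1 X6.5 Y0.0
G1 X6.5 Y28.8
G1 X0.0 Y28.8
G1 X0.0 Y0.0
; layer 4
G0 Z17.1
G0 X0.0 Y0.0
G1 X6.5 Y0.0
G1 X6.5 Y28.8
G1 X0.0 Y28.8
G1 X0.0 Y0.0
; layer 5
G0 Z21.3
G0 X0.0 Y0.0
G1 X6.5 Y0.0
G1 X6.5 Y28.8
G1 X0.0 Y28.8
G1 X0.0 Y0.0
; layer 6
G0 Z25.6
G0 X0.0 Y0.0
G1 X6.5 Y0.0
G1 X6.5 Y28.8
G1 X0.0 Y28.8
G1 X0.0 Y0.0
M2 ; end

The solid is a rectangular box, roughly 6.5 × 28.8 mm footprint and 25.6 mm tall. Slicing at Δz = 4.3 mm — 6 equal slices spanning the solid's height, so layer i sits at z = i·h/6 — gives 6 non-empty perimeters. Each is a 4-segment closed polygon; G0 lifts to the layer z and rapids to the start vertex, then G1 traces the edges.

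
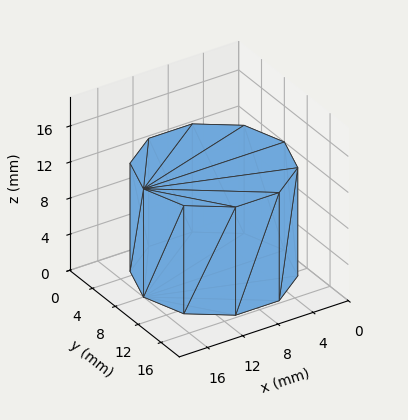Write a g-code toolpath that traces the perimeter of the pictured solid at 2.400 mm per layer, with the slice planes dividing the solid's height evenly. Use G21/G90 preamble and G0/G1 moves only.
Reading the render: the shape is a regular 10-sided prism (a cylinder approximated with 10 flat sides), circumscribed radius ≈ 8 mm, height ≈ 12 mm (dimensions read to the nearest mm from the axis ticks). For the g-code, the solid's height is divided into equal slices at the stated Δz and each level perimeter traced with G1 moves after a G0 lift.

; perimeter-only toolpath
G21 ; units = mm
G90 ; absolute positioning
G28 ; home
; layer 1
G0 Z2.400
G0 X16.000 Y8.000
G1 X14.472 Y12.702
G1 X10.472 Y15.608
G1 X5.528 Y15.608
G1 X1.528 Y12.702
G1 X0.000 Y8.000
G1 X1.528 Y3.298
G1 X5.528 Y0.392
G1 X10.472 Y0.392
G1 X14.472 Y3.298
G1 X16.000 Y8.000
; layer 2
G0 Z4.800
G0 X16.000 Y8.000
G1 X14.472 Y12.702
G1 X10.472 Y15.608
G1 X5.528 Y15.608
G1 X1.528 Y12.702
G1 X0.000 Y8.000
G1 X1.528 Y3.298
G1 X5.528 Y0.392
G1 X10.472 Y0.392
G1 X14.472 Y3.298
G1 X16.000 Y8.000
; layer 3
G0 Z7.200
G0 X16.000 Y8.000
G1 X14.472 Y12.702
G1 X10.472 Y15.608
G1 X5.528 Y15.608
G1 X1.528 Y12.702
G1 X0.000 Y8.000
G1 X1.528 Y3.298
G1 X5.528 Y0.392
G1 X10.472 Y0.392
G1 X14.472 Y3.298
G1 X16.000 Y8.000
; layer 4
G0 Z9.600
G0 X16.000 Y8.000
G1 X14.472 Y12.702
G1 X10.472 Y15.608
G1 X5.528 Y15.608
G1 X1.528 Y12.702
G1 X0.000 Y8.000
G1 X1.528 Y3.298
G1 X5.528 Y0.392
G1 X10.472 Y0.392
G1 X14.472 Y3.298
G1 X16.000 Y8.000
; layer 5
G0 Z12.000
G0 X16.000 Y8.000
G1 X14.472 Y12.702
G1 X10.472 Y15.608
G1 X5.528 Y15.608
G1 X1.528 Y12.702
G1 X0.000 Y8.000
G1 X1.528 Y3.298
G1 X5.528 Y0.392
G1 X10.472 Y0.392
G1 X14.472 Y3.298
G1 X16.000 Y8.000
M2 ; end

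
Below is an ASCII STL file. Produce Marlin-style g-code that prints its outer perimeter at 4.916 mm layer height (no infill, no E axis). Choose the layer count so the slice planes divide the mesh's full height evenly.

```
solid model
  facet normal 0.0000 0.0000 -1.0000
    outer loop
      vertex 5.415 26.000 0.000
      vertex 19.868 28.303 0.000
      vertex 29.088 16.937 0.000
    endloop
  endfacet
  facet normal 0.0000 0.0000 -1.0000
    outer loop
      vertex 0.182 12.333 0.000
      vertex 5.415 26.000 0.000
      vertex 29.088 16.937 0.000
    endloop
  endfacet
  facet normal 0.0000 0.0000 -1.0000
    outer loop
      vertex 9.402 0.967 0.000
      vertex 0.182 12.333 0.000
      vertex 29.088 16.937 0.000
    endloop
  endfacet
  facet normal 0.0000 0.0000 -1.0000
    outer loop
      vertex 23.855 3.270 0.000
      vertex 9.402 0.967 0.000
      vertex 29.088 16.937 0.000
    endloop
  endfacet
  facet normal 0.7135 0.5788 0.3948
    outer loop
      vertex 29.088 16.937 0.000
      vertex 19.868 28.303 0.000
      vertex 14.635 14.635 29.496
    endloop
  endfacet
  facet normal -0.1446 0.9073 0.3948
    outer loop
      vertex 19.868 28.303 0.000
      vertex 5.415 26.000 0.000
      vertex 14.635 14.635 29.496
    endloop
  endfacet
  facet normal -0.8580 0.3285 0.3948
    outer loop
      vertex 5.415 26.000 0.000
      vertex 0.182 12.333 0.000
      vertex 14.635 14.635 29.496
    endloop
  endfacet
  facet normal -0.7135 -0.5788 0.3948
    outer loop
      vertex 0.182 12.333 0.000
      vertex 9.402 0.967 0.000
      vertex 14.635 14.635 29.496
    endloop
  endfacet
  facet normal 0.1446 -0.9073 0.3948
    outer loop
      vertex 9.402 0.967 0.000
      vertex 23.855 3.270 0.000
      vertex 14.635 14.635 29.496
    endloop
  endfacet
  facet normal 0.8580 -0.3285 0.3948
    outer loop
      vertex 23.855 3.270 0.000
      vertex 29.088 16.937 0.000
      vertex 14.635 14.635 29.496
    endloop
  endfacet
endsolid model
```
; perimeter-only toolpath
G21 ; units = mm
G90 ; absolute positioning
G28 ; home
; layer 1
G0 Z4.916
G0 X26.679 Y16.553
G1 X18.996 Y26.025
G1 X6.952 Y24.106
G1 X2.591 Y12.717
G1 X10.274 Y3.245
G1 X22.318 Y5.164
G1 X26.679 Y16.553
; layer 2
G0 Z9.832
G0 X24.270 Y16.170
G1 X18.124 Y23.747
G1 X8.488 Y22.212
G1 X5.000 Y13.100
G1 X11.146 Y5.523
G1 X20.782 Y7.058
G1 X24.270 Y16.170
; layer 3
G0 Z14.748
G0 X21.861 Y15.786
G1 X17.252 Y21.469
G1 X10.025 Y20.317
G1 X7.409 Y13.484
G1 X12.018 Y7.801
G1 X19.245 Y8.953
G1 X21.861 Y15.786
; layer 4
G0 Z19.664
G0 X19.453 Y15.402
G1 X16.379 Y19.191
G1 X11.562 Y18.423
G1 X9.817 Y13.868
G1 X12.891 Y10.079
G1 X17.708 Y10.847
G1 X19.453 Y15.402
; layer 5
G0 Z24.580
G0 X17.044 Y15.019
G1 X15.507 Y16.913
G1 X13.098 Y16.529
G1 X12.226 Y14.251
G1 X13.763 Y12.357
G1 X16.172 Y12.741
G1 X17.044 Y15.019
M2 ; end

The solid is a regular 6-sided pyramid, base circumscribed radius ≈ 14.6 mm, apex at z ≈ 29.5 mm. Slicing at Δz = 4.916 mm — 6 equal slices spanning the solid's height, so layer i sits at z = i·h/6 — gives 5 non-empty perimeters. Each is a 6-segment closed polygon; G0 lifts to the layer z and rapids to the start vertex, then G1 traces the edges. The cross-section shrinks linearly with z (the slice at the apex is degenerate and omitted).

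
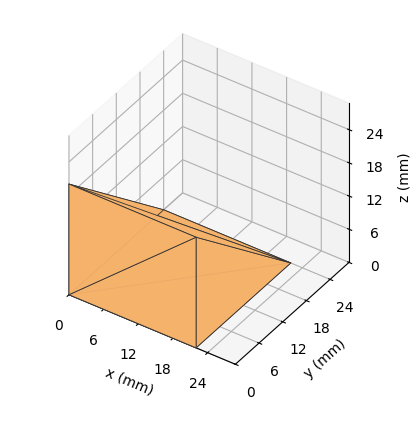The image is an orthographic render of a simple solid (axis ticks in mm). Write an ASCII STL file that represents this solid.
Reading the render: the shape is a wedge (ramp): 22 × 24 mm base, rising to 20 mm along the y=0 edge and sloping linearly to z=0 at y=24 (dimensions read to the nearest mm from the axis ticks). For the STL, each face is triangulated and given an outward normal.

solid part
  facet normal 0.0000 0.0000 -1.0000
    outer loop
      vertex 22.00 24.00 0.00
      vertex 22.00 0.00 0.00
      vertex 0.00 0.00 0.00
    endloop
  endfacet
  facet normal 0.0000 0.0000 -1.0000
    outer loop
      vertex 0.00 24.00 0.00
      vertex 22.00 24.00 0.00
      vertex 0.00 0.00 0.00
    endloop
  endfacet
  facet normal 0.0000 -1.0000 0.0000
    outer loop
      vertex 0.00 0.00 0.00
      vertex 22.00 0.00 0.00
      vertex 22.00 0.00 20.00
    endloop
  endfacet
  facet normal 0.0000 -1.0000 0.0000
    outer loop
      vertex 0.00 0.00 0.00
      vertex 22.00 0.00 20.00
      vertex 0.00 0.00 20.00
    endloop
  endfacet
  facet normal 0.0000 0.6402 0.7682
    outer loop
      vertex 0.00 0.00 20.00
      vertex 22.00 0.00 20.00
      vertex 22.00 24.00 0.00
    endloop
  endfacet
  facet normal 0.0000 0.6402 0.7682
    outer loop
      vertex 0.00 0.00 20.00
      vertex 22.00 24.00 0.00
      vertex 0.00 24.00 0.00
    endloop
  endfacet
  facet normal -1.0000 0.0000 0.0000
    outer loop
      vertex 0.00 0.00 20.00
      vertex 0.00 24.00 0.00
      vertex 0.00 0.00 0.00
    endloop
  endfacet
  facet normal 1.0000 0.0000 0.0000
    outer loop
      vertex 22.00 0.00 0.00
      vertex 22.00 24.00 0.00
      vertex 22.00 0.00 20.00
    endloop
  endfacet
endsolid part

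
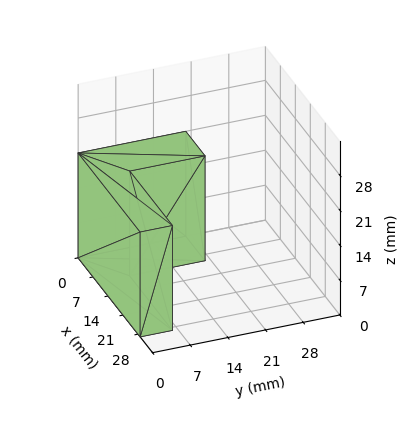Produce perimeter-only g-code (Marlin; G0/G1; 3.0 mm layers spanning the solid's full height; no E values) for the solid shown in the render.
Reading the render: the shape is an L-shaped prism: outer 29 × 20 mm, arm thicknesses ≈ 6 mm (horizontal) and 9 mm (vertical), extruded 21 mm in z (dimensions read to the nearest mm from the axis ticks). For the g-code, the solid's height is divided into equal slices at the stated Δz and each level perimeter traced with G1 moves after a G0 lift.

; perimeter-only toolpath
G21 ; units = mm
G90 ; absolute positioning
G28 ; home
; layer 1
G0 Z3.0
G0 X0.0 Y0.0
G1 X29.0 Y0.0
G1 X29.0 Y6.0
G1 X9.0 Y6.0
G1 X9.0 Y20.0
G1 X0.0 Y20.0
G1 X0.0 Y0.0
; layer 2
G0 Z6.0
G0 X0.0 Y0.0
G1 X29.0 Y0.0
G1 X29.0 Y6.0
G1 X9.0 Y6.0
G1 X9.0 Y20.0
G1 X0.0 Y20.0
G1 X0.0 Y0.0
; layer 3
G0 Z9.0
G0 X0.0 Y0.0
G1 X29.0 Y0.0
G1 X29.0 Y6.0
G1 X9.0 Y6.0
G1 X9.0 Y20.0
G1 X0.0 Y20.0
G1 X0.0 Y0.0
; layer 4
G0 Z12.0
G0 X0.0 Y0.0
G1 X29.0 Y0.0
G1 X29.0 Y6.0
G1 X9.0 Y6.0
G1 X9.0 Y20.0
G1 X0.0 Y20.0
G1 X0.0 Y0.0
; layer 5
G0 Z15.0
G0 X0.0 Y0.0
G1 X29.0 Y0.0
G1 X29.0 Y6.0
G1 X9.0 Y6.0
G1 X9.0 Y20.0
G1 X0.0 Y20.0
G1 X0.0 Y0.0
; layer 6
G0 Z18.0
G0 X0.0 Y0.0
G1 X29.0 Y0.0
G1 X29.0 Y6.0
G1 X9.0 Y6.0
G1 X9.0 Y20.0
G1 X0.0 Y20.0
G1 X0.0 Y0.0
; layer 7
G0 Z21.0
G0 X0.0 Y0.0
G1 X29.0 Y0.0
G1 X29.0 Y6.0
G1 X9.0 Y6.0
G1 X9.0 Y20.0
G1 X0.0 Y20.0
G1 X0.0 Y0.0
M2 ; end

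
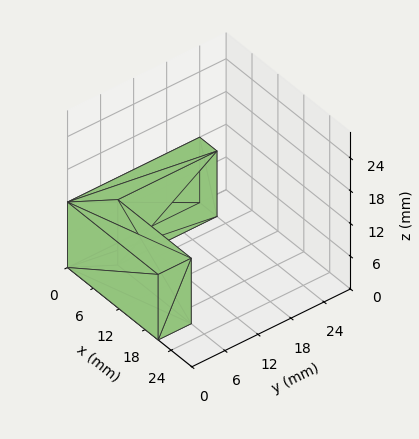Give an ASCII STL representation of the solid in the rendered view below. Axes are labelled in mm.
Reading the render: the shape is an L-shaped prism: outer 21 × 24 mm, arm thicknesses ≈ 6 mm (horizontal) and 4 mm (vertical), extruded 12 mm in z (dimensions read to the nearest mm from the axis ticks). For the STL, each face is triangulated and given an outward normal.

solid part
  facet normal 0.0000 0.0000 -1.0000
    outer loop
      vertex 21.000 6.000 0.000
      vertex 21.000 0.000 0.000
      vertex 0.000 0.000 0.000
    endloop
  endfacet
  facet normal 0.0000 0.0000 -1.0000
    outer loop
      vertex 4.000 6.000 0.000
      vertex 21.000 6.000 0.000
      vertex 0.000 0.000 0.000
    endloop
  endfacet
  facet normal 0.0000 0.0000 -1.0000
    outer loop
      vertex 4.000 24.000 0.000
      vertex 4.000 6.000 0.000
      vertex 0.000 0.000 0.000
    endloop
  endfacet
  facet normal 0.0000 0.0000 -1.0000
    outer loop
      vertex 0.000 24.000 0.000
      vertex 4.000 24.000 0.000
      vertex 0.000 0.000 0.000
    endloop
  endfacet
  facet normal 0.0000 0.0000 1.0000
    outer loop
      vertex 0.000 0.000 12.000
      vertex 21.000 0.000 12.000
      vertex 21.000 6.000 12.000
    endloop
  endfacet
  facet normal 0.0000 0.0000 1.0000
    outer loop
      vertex 0.000 0.000 12.000
      vertex 21.000 6.000 12.000
      vertex 4.000 6.000 12.000
    endloop
  endfacet
  facet normal 0.0000 0.0000 1.0000
    outer loop
      vertex 0.000 0.000 12.000
      vertex 4.000 6.000 12.000
      vertex 4.000 24.000 12.000
    endloop
  endfacet
  facet normal 0.0000 0.0000 1.0000
    outer loop
      vertex 0.000 0.000 12.000
      vertex 4.000 24.000 12.000
      vertex 0.000 24.000 12.000
    endloop
  endfacet
  facet normal 0.0000 -1.0000 0.0000
    outer loop
      vertex 0.000 0.000 0.000
      vertex 21.000 0.000 0.000
      vertex 21.000 0.000 12.000
    endloop
  endfacet
  facet normal 0.0000 -1.0000 0.0000
    outer loop
      vertex 0.000 0.000 0.000
      vertex 21.000 0.000 12.000
      vertex 0.000 0.000 12.000
    endloop
  endfacet
  facet normal 1.0000 0.0000 0.0000
    outer loop
      vertex 21.000 0.000 0.000
      vertex 21.000 6.000 0.000
      vertex 21.000 6.000 12.000
    endloop
  endfacet
  facet normal 1.0000 0.0000 0.0000
    outer loop
      vertex 21.000 0.000 0.000
      vertex 21.000 6.000 12.000
      vertex 21.000 0.000 12.000
    endloop
  endfacet
  facet normal 0.0000 1.0000 0.0000
    outer loop
      vertex 21.000 6.000 0.000
      vertex 4.000 6.000 0.000
      vertex 4.000 6.000 12.000
    endloop
  endfacet
  facet normal 0.0000 1.0000 0.0000
    outer loop
      vertex 21.000 6.000 0.000
      vertex 4.000 6.000 12.000
      vertex 21.000 6.000 12.000
    endloop
  endfacet
  facet normal 1.0000 0.0000 0.0000
    outer loop
      vertex 4.000 6.000 0.000
      vertex 4.000 24.000 0.000
      vertex 4.000 24.000 12.000
    endloop
  endfacet
  facet normal 1.0000 0.0000 0.0000
    outer loop
      vertex 4.000 6.000 0.000
      vertex 4.000 24.000 12.000
      vertex 4.000 6.000 12.000
    endloop
  endfacet
  facet normal 0.0000 1.0000 0.0000
    outer loop
      vertex 4.000 24.000 0.000
      vertex 0.000 24.000 0.000
      vertex 0.000 24.000 12.000
    endloop
  endfacet
  facet normal 0.0000 1.0000 0.0000
    outer loop
      vertex 4.000 24.000 0.000
      vertex 0.000 24.000 12.000
      vertex 4.000 24.000 12.000
    endloop
  endfacet
  facet normal -1.0000 0.0000 0.0000
    outer loop
      vertex 0.000 24.000 0.000
      vertex 0.000 0.000 0.000
      vertex 0.000 0.000 12.000
    endloop
  endfacet
  facet normal -1.0000 0.0000 0.0000
    outer loop
      vertex 0.000 24.000 0.000
      vertex 0.000 0.000 12.000
      vertex 0.000 24.000 12.000
    endloop
  endfacet
endsolid part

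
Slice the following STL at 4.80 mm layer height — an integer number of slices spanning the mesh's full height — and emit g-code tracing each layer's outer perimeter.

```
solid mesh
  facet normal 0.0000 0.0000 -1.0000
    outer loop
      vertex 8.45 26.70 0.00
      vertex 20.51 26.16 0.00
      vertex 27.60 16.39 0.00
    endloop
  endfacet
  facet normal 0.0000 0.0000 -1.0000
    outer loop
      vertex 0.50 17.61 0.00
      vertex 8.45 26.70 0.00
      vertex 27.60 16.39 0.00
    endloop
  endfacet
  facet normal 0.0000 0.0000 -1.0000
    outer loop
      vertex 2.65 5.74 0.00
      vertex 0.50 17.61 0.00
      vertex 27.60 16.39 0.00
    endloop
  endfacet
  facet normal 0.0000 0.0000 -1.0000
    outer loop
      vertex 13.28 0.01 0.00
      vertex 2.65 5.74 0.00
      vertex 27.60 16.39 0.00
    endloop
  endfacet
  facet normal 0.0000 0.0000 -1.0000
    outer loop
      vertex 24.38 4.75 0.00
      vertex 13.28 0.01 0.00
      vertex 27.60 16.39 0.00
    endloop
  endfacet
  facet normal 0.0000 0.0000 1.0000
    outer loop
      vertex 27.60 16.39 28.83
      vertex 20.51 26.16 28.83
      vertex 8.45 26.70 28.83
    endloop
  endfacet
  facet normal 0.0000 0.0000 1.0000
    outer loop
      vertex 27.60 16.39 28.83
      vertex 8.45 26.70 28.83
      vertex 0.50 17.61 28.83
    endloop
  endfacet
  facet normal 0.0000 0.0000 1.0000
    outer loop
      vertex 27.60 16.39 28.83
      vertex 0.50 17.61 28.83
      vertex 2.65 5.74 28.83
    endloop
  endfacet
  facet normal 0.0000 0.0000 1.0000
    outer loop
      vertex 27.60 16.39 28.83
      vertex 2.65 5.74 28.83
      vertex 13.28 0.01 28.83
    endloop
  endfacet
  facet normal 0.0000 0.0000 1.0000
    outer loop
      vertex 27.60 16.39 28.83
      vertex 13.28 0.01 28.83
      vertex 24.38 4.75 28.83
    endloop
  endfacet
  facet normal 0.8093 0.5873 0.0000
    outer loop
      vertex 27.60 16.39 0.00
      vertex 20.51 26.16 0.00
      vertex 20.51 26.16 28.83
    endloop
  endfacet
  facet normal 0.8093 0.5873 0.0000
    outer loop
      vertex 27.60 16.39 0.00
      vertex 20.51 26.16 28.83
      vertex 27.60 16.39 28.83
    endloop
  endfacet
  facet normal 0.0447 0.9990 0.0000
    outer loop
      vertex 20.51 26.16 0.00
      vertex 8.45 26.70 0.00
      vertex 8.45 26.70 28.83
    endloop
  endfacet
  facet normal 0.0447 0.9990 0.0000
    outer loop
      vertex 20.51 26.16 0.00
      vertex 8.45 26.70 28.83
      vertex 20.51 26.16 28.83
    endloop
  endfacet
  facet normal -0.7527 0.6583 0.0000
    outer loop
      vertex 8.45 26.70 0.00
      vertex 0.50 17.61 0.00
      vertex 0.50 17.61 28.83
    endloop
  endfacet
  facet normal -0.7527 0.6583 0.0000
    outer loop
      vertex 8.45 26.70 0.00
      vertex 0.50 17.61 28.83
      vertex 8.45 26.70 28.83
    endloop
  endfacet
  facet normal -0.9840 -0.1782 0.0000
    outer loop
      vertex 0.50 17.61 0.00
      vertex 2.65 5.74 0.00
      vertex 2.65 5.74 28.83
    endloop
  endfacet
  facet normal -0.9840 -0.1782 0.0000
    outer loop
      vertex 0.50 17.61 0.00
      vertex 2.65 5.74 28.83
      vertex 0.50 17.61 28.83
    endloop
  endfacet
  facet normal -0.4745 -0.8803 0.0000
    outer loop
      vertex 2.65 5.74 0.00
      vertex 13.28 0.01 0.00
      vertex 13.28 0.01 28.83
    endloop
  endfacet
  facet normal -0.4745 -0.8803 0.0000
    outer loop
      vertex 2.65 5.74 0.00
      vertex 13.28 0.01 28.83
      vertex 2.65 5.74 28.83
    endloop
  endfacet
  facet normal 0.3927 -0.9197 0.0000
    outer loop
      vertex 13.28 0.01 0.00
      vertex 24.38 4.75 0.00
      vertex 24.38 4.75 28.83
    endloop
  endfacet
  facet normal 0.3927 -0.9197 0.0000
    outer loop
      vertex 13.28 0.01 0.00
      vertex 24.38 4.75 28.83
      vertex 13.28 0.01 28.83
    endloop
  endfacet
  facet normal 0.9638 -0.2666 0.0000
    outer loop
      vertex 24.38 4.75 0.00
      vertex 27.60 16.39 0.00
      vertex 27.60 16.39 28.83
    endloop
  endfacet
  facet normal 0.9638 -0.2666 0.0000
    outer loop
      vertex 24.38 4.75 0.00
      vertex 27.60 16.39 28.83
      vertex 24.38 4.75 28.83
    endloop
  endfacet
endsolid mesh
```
; perimeter-only toolpath
G21 ; units = mm
G90 ; absolute positioning
G28 ; home
; layer 1
G0 Z4.80
G0 X27.60 Y16.39
G1 X20.51 Y26.16
G1 X8.45 Y26.70
G1 X0.50 Y17.61
G1 X2.65 Y5.74
G1 X13.28 Y0.01
G1 X24.38 Y4.75
G1 X27.60 Y16.39
; layer 2
G0 Z9.61
G0 X27.60 Y16.39
G1 X20.51 Y26.16
G1 X8.45 Y26.70
G1 X0.50 Y17.61
G1 X2.65 Y5.74
G1 X13.28 Y0.01
G1 X24.38 Y4.75
G1 X27.60 Y16.39
; layer 3
G0 Z14.41
G0 X27.60 Y16.39
G1 X20.51 Y26.16
G1 X8.45 Y26.70
G1 X0.50 Y17.61
G1 X2.65 Y5.74
G1 X13.28 Y0.01
G1 X24.38 Y4.75
G1 X27.60 Y16.39
; layer 4
G0 Z19.22
G0 X27.60 Y16.39
G1 X20.51 Y26.16
G1 X8.45 Y26.70
G1 X0.50 Y17.61
G1 X2.65 Y5.74
G1 X13.28 Y0.01
G1 X24.38 Y4.75
G1 X27.60 Y16.39
; layer 5
G0 Z24.02
G0 X27.60 Y16.39
G1 X20.51 Y26.16
G1 X8.45 Y26.70
G1 X0.50 Y17.61
G1 X2.65 Y5.74
G1 X13.28 Y0.01
G1 X24.38 Y4.75
G1 X27.60 Y16.39
; layer 6
G0 Z28.83
G0 X27.60 Y16.39
G1 X20.51 Y26.16
G1 X8.45 Y26.70
G1 X0.50 Y17.61
G1 X2.65 Y5.74
G1 X13.28 Y0.01
G1 X24.38 Y4.75
G1 X27.60 Y16.39
M2 ; end

The solid is a regular 7-sided prism (a cylinder approximated with 7 flat sides), circumscribed radius ≈ 13.9 mm, height ≈ 28.8 mm. Slicing at Δz = 4.80 mm — 6 equal slices spanning the solid's height, so layer i sits at z = i·h/6 — gives 6 non-empty perimeters. Each is a 7-segment closed polygon; G0 lifts to the layer z and rapids to the start vertex, then G1 traces the edges.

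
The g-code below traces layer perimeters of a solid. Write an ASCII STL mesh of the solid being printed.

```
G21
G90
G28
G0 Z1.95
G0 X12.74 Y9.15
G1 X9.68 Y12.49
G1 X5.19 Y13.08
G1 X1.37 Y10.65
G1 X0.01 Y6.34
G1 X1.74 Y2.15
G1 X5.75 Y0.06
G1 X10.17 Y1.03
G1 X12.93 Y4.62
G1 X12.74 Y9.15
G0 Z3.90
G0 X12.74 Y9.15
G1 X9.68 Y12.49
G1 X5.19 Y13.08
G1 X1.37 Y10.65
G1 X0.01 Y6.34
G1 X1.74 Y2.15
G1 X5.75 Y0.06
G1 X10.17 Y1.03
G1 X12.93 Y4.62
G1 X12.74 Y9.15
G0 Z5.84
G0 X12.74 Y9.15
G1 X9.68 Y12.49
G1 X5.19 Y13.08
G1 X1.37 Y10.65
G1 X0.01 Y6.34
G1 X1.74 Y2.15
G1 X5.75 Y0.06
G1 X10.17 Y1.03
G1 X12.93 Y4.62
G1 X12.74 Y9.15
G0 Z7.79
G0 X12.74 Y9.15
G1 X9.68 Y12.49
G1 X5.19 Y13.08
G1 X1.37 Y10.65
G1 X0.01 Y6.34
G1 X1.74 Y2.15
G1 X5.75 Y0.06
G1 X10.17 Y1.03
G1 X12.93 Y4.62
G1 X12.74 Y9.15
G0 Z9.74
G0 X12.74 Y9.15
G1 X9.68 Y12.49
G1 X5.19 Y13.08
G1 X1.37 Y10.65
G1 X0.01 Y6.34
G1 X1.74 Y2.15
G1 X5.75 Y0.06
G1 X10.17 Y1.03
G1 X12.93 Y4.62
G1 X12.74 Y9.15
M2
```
solid part
  facet normal 0.0000 0.0000 -1.0000
    outer loop
      vertex 5.19 13.08 0.00
      vertex 9.68 12.49 0.00
      vertex 12.74 9.15 0.00
    endloop
  endfacet
  facet normal 0.0000 0.0000 -1.0000
    outer loop
      vertex 1.37 10.65 0.00
      vertex 5.19 13.08 0.00
      vertex 12.74 9.15 0.00
    endloop
  endfacet
  facet normal 0.0000 0.0000 -1.0000
    outer loop
      vertex 0.01 6.34 0.00
      vertex 1.37 10.65 0.00
      vertex 12.74 9.15 0.00
    endloop
  endfacet
  facet normal 0.0000 0.0000 -1.0000
    outer loop
      vertex 1.74 2.15 0.00
      vertex 0.01 6.34 0.00
      vertex 12.74 9.15 0.00
    endloop
  endfacet
  facet normal 0.0000 0.0000 -1.0000
    outer loop
      vertex 5.75 0.06 0.00
      vertex 1.74 2.15 0.00
      vertex 12.74 9.15 0.00
    endloop
  endfacet
  facet normal 0.0000 0.0000 -1.0000
    outer loop
      vertex 10.17 1.03 0.00
      vertex 5.75 0.06 0.00
      vertex 12.74 9.15 0.00
    endloop
  endfacet
  facet normal 0.0000 0.0000 -1.0000
    outer loop
      vertex 12.93 4.62 0.00
      vertex 10.17 1.03 0.00
      vertex 12.74 9.15 0.00
    endloop
  endfacet
  facet normal 0.0000 0.0000 1.0000
    outer loop
      vertex 12.74 9.15 9.74
      vertex 9.68 12.49 9.74
      vertex 5.19 13.08 9.74
    endloop
  endfacet
  facet normal 0.0000 0.0000 1.0000
    outer loop
      vertex 12.74 9.15 9.74
      vertex 5.19 13.08 9.74
      vertex 1.37 10.65 9.74
    endloop
  endfacet
  facet normal 0.0000 0.0000 1.0000
    outer loop
      vertex 12.74 9.15 9.74
      vertex 1.37 10.65 9.74
      vertex 0.01 6.34 9.74
    endloop
  endfacet
  facet normal 0.0000 0.0000 1.0000
    outer loop
      vertex 12.74 9.15 9.74
      vertex 0.01 6.34 9.74
      vertex 1.74 2.15 9.74
    endloop
  endfacet
  facet normal 0.0000 0.0000 1.0000
    outer loop
      vertex 12.74 9.15 9.74
      vertex 1.74 2.15 9.74
      vertex 5.75 0.06 9.74
    endloop
  endfacet
  facet normal 0.0000 0.0000 1.0000
    outer loop
      vertex 12.74 9.15 9.74
      vertex 5.75 0.06 9.74
      vertex 10.17 1.03 9.74
    endloop
  endfacet
  facet normal 0.0000 0.0000 1.0000
    outer loop
      vertex 12.74 9.15 9.74
      vertex 10.17 1.03 9.74
      vertex 12.93 4.62 9.74
    endloop
  endfacet
  facet normal 0.7373 0.6755 0.0000
    outer loop
      vertex 12.74 9.15 0.00
      vertex 9.68 12.49 0.00
      vertex 9.68 12.49 9.74
    endloop
  endfacet
  facet normal 0.7373 0.6755 0.0000
    outer loop
      vertex 12.74 9.15 0.00
      vertex 9.68 12.49 9.74
      vertex 12.74 9.15 9.74
    endloop
  endfacet
  facet normal 0.1303 0.9915 0.0000
    outer loop
      vertex 9.68 12.49 0.00
      vertex 5.19 13.08 0.00
      vertex 5.19 13.08 9.74
    endloop
  endfacet
  facet normal 0.1303 0.9915 0.0000
    outer loop
      vertex 9.68 12.49 0.00
      vertex 5.19 13.08 9.74
      vertex 9.68 12.49 9.74
    endloop
  endfacet
  facet normal -0.5367 0.8438 0.0000
    outer loop
      vertex 5.19 13.08 0.00
      vertex 1.37 10.65 0.00
      vertex 1.37 10.65 9.74
    endloop
  endfacet
  facet normal -0.5367 0.8438 0.0000
    outer loop
      vertex 5.19 13.08 0.00
      vertex 1.37 10.65 9.74
      vertex 5.19 13.08 9.74
    endloop
  endfacet
  facet normal -0.9536 0.3009 0.0000
    outer loop
      vertex 1.37 10.65 0.00
      vertex 0.01 6.34 0.00
      vertex 0.01 6.34 9.74
    endloop
  endfacet
  facet normal -0.9536 0.3009 0.0000
    outer loop
      vertex 1.37 10.65 0.00
      vertex 0.01 6.34 9.74
      vertex 1.37 10.65 9.74
    endloop
  endfacet
  facet normal -0.9243 -0.3816 0.0000
    outer loop
      vertex 0.01 6.34 0.00
      vertex 1.74 2.15 0.00
      vertex 1.74 2.15 9.74
    endloop
  endfacet
  facet normal -0.9243 -0.3816 0.0000
    outer loop
      vertex 0.01 6.34 0.00
      vertex 1.74 2.15 9.74
      vertex 0.01 6.34 9.74
    endloop
  endfacet
  facet normal -0.4622 -0.8868 0.0000
    outer loop
      vertex 1.74 2.15 0.00
      vertex 5.75 0.06 0.00
      vertex 5.75 0.06 9.74
    endloop
  endfacet
  facet normal -0.4622 -0.8868 0.0000
    outer loop
      vertex 1.74 2.15 0.00
      vertex 5.75 0.06 9.74
      vertex 1.74 2.15 9.74
    endloop
  endfacet
  facet normal 0.2144 -0.9768 0.0000
    outer loop
      vertex 5.75 0.06 0.00
      vertex 10.17 1.03 0.00
      vertex 10.17 1.03 9.74
    endloop
  endfacet
  facet normal 0.2144 -0.9768 0.0000
    outer loop
      vertex 5.75 0.06 0.00
      vertex 10.17 1.03 9.74
      vertex 5.75 0.06 9.74
    endloop
  endfacet
  facet normal 0.7928 -0.6095 0.0000
    outer loop
      vertex 10.17 1.03 0.00
      vertex 12.93 4.62 0.00
      vertex 12.93 4.62 9.74
    endloop
  endfacet
  facet normal 0.7928 -0.6095 0.0000
    outer loop
      vertex 10.17 1.03 0.00
      vertex 12.93 4.62 9.74
      vertex 10.17 1.03 9.74
    endloop
  endfacet
  facet normal 0.9991 0.0419 0.0000
    outer loop
      vertex 12.93 4.62 0.00
      vertex 12.74 9.15 0.00
      vertex 12.74 9.15 9.74
    endloop
  endfacet
  facet normal 0.9991 0.0419 0.0000
    outer loop
      vertex 12.93 4.62 0.00
      vertex 12.74 9.15 9.74
      vertex 12.93 4.62 9.74
    endloop
  endfacet
endsolid part

The G0 Z moves step by Δz≈1.95 mm. Every layer's G1 loop is the same polygon, so the solid is a straight extrusion of it from z=0 to z≈9.74. Closing with flat bottom and top caps and triangulating gives 32 facets — a regular 9-sided prism (a cylinder approximated with 9 flat sides), circumscribed radius ≈ 6.62 mm, height ≈ 9.74 mm.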